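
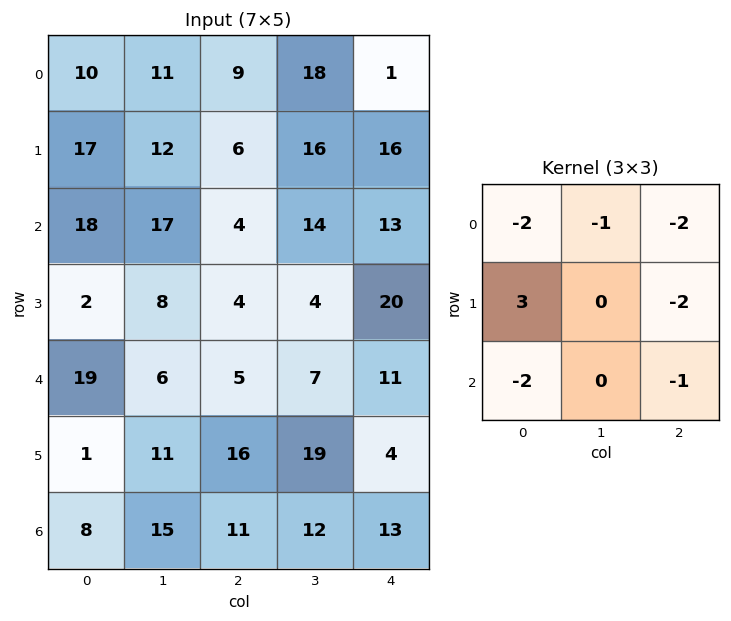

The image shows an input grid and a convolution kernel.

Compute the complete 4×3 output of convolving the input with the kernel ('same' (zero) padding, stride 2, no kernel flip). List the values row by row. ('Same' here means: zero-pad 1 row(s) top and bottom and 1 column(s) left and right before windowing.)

Output[0,0]: The receptive field on the zero-padded input at this output position is [0 0 0 / 0 10 11 / 0 17 12]. Elementwise product with the kernel and sum: 0·-2 + 0·-1 + 0·-2 + 0·3 + 11·-2 + 0·-2 + 12·-1.
Output[0,1]: The receptive field on the zero-padded input at this output position is [0 0 0 / 11 9 18 / 12 6 16]. Elementwise product with the kernel and sum: 0·-2 + 0·-1 + 0·-2 + 11·3 + 18·-2 + 12·-2 + 16·-1.

-34 -43 22
-83 -59 -14
-41 -65 -45
-53 -55 -6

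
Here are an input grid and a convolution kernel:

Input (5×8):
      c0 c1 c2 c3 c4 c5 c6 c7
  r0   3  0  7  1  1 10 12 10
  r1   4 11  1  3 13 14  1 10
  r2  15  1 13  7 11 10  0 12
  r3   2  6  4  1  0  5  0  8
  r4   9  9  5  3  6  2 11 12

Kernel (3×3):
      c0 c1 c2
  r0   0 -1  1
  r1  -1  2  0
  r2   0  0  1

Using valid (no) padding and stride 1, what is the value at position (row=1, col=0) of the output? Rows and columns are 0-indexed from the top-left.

The receptive field on the input at this output position is [4 11 1 / 15 1 13 / 2 6 4]. Elementwise product with the kernel and sum: 11·-1 + 1·1 + 15·-1 + 1·2 + 4·1.

-19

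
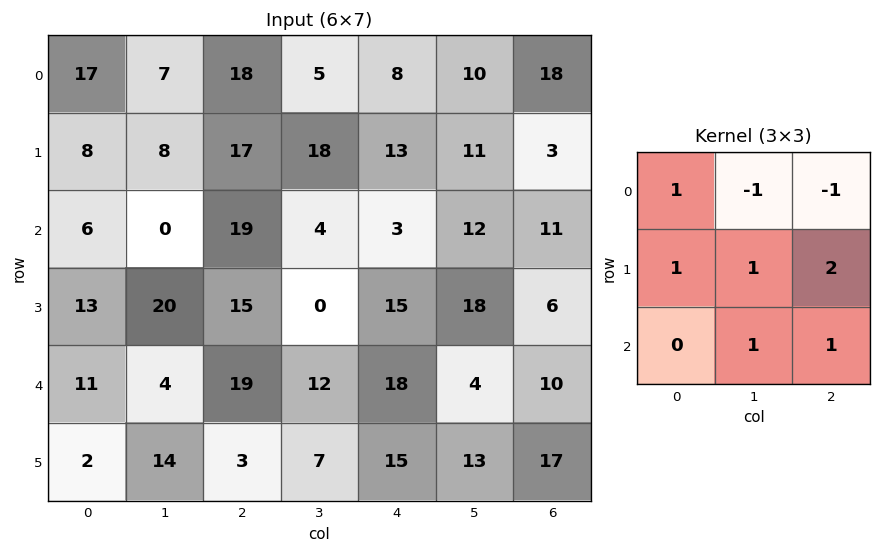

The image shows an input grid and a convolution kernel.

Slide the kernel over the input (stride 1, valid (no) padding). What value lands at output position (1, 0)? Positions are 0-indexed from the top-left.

The receptive field on the input at this output position is [8 8 17 / 6 0 19 / 13 20 15]. Elementwise product with the kernel and sum: 8·1 + 8·-1 + 17·-1 + 6·1 + 0·1 + 19·2 + 20·1 + 15·1.

62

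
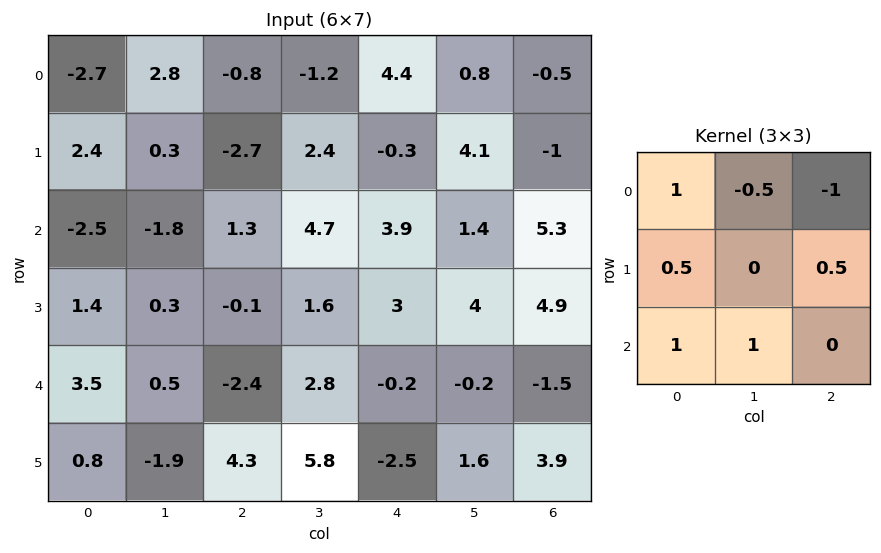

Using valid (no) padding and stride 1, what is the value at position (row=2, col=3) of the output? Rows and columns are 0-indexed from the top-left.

6.75

The receptive field on the input at this output position is [4.7 3.9 1.4 / 1.6 3 4 / 2.8 -0.2 -0.2]. Elementwise product with the kernel and sum: 4.7·1 + 3.9·-0.5 + 1.4·-1 + 1.6·0.5 + 4·0.5 + 2.8·1 + -0.2·1.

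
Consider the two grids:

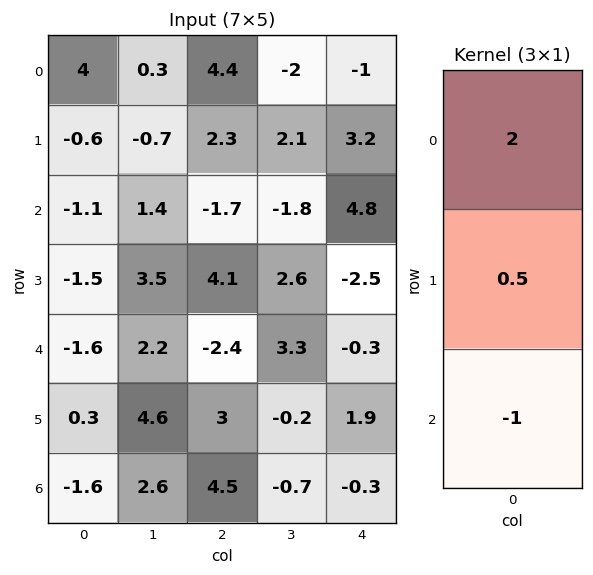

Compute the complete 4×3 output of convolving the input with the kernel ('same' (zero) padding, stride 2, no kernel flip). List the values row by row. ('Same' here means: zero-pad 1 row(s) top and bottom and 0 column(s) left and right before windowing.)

2.6 -0.1 -3.7
-0.25 -0.35 11.3
-4.1 4 -7.05
-0.2 8.25 3.65

Output[0,0]: The receptive field on the zero-padded input at this output position is [0 / 4 / -0.6]. Elementwise product with the kernel and sum: 0·2 + 4·0.5 + -0.6·-1.
Output[0,1]: The receptive field on the zero-padded input at this output position is [0 / 4.4 / 2.3]. Elementwise product with the kernel and sum: 0·2 + 4.4·0.5 + 2.3·-1.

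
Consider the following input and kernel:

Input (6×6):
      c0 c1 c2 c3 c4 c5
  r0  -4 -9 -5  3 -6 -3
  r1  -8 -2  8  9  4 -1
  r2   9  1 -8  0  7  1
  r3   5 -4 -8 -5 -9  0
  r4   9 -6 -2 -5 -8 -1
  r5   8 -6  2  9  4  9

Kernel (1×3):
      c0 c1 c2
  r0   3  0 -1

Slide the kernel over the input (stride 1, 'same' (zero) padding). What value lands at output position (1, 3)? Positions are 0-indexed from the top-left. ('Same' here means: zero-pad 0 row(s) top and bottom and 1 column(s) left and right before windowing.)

The receptive field on the zero-padded input at this output position is [8 9 4]. Elementwise product with the kernel and sum: 8·3 + 4·-1.

20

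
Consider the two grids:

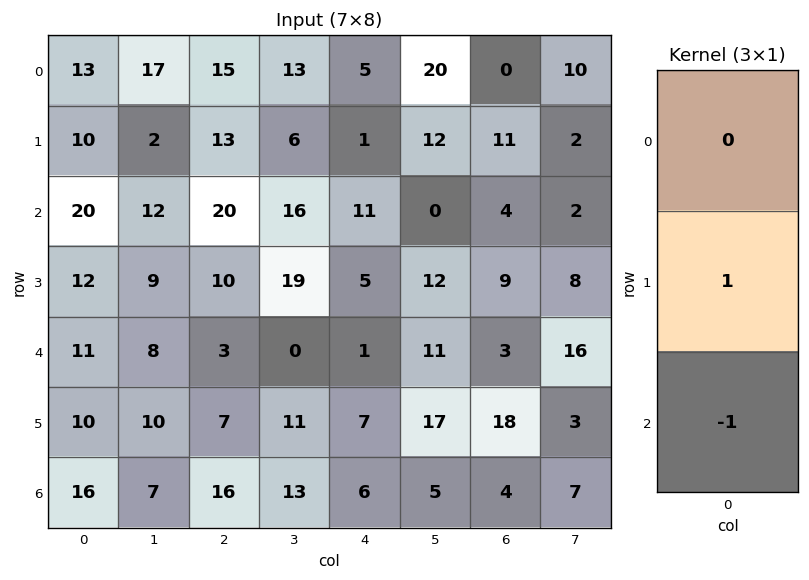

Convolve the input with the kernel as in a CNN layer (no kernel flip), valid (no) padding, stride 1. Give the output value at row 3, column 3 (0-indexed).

The receptive field on the input at this output position is [19 / 0 / 11]. Elementwise product with the kernel and sum: 0·1 + 11·-1.

-11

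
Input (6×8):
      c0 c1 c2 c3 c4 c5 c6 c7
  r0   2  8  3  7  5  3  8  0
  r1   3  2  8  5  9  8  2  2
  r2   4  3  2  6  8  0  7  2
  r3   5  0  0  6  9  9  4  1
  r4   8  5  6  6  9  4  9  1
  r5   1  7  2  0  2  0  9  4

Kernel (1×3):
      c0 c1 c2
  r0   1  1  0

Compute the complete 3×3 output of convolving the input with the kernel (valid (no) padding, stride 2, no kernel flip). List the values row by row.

Output[0,0]: The receptive field on the input at this output position is [2 8 3]. Elementwise product with the kernel and sum: 2·1 + 8·1.

10 10 8
7 8 8
13 12 13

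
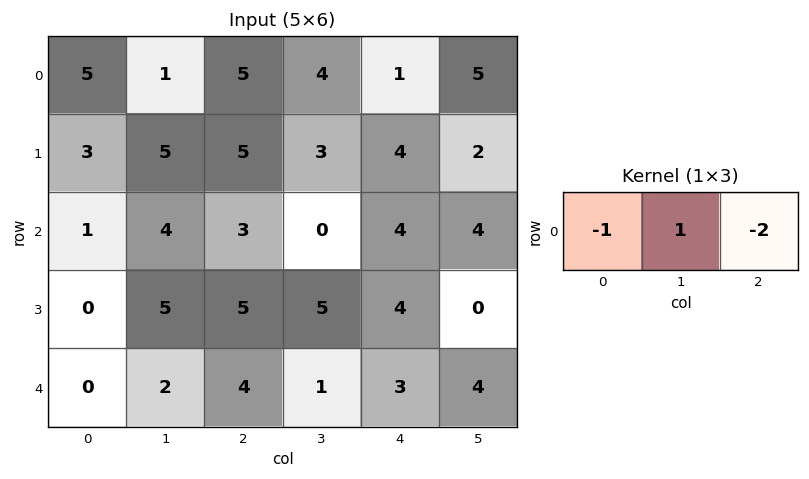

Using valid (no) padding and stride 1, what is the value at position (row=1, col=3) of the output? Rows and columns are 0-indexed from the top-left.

The receptive field on the input at this output position is [3 4 2]. Elementwise product with the kernel and sum: 3·-1 + 4·1 + 2·-2.

-3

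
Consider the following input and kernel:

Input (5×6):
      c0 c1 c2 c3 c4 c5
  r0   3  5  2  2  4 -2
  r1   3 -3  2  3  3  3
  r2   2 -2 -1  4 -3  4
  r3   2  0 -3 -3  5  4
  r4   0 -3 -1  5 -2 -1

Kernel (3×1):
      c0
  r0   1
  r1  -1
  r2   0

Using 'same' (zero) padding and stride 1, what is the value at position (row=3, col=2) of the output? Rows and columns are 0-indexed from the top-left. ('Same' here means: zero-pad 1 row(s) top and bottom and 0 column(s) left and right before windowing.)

2

The receptive field on the zero-padded input at this output position is [-1 / -3 / -1]. Elementwise product with the kernel and sum: -1·1 + -3·-1.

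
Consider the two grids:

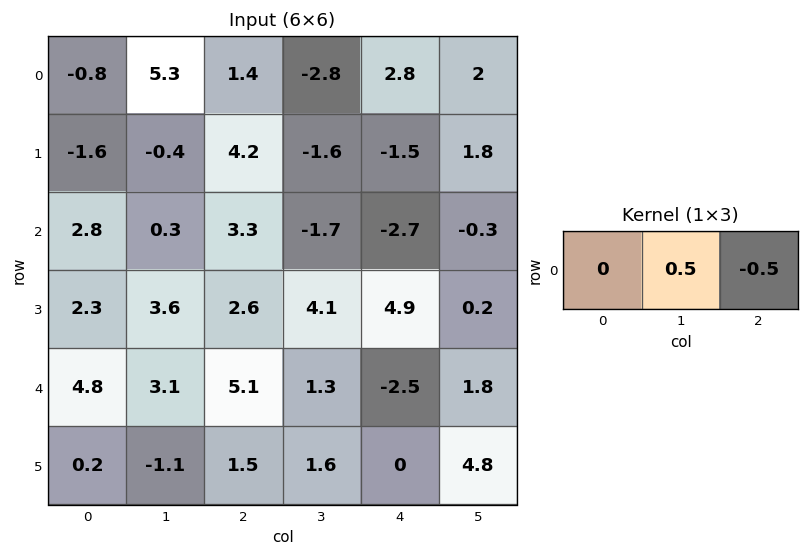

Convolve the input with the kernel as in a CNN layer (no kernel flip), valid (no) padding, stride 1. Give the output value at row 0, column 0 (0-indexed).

The receptive field on the input at this output position is [-0.8 5.3 1.4]. Elementwise product with the kernel and sum: 5.3·0.5 + 1.4·-0.5.

1.95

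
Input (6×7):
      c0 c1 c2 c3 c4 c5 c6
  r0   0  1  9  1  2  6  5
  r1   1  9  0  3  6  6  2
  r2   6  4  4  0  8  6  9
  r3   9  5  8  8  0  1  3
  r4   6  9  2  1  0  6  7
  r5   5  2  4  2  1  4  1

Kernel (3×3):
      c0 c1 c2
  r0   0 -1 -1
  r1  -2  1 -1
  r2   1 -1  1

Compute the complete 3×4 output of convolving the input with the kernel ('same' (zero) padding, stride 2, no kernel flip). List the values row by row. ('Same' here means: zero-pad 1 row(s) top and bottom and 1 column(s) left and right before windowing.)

Output[0,0]: The receptive field on the zero-padded input at this output position is [0 0 0 / 0 0 1 / 0 1 9]. Elementwise product with the kernel and sum: 0·-1 + 0·-1 + 0·-2 + 0·1 + 1·-1 + 0·1 + 1·-1 + 9·1.

7 18 -3 -3
-12 -2 -1 -7
-20 -33 -4 -5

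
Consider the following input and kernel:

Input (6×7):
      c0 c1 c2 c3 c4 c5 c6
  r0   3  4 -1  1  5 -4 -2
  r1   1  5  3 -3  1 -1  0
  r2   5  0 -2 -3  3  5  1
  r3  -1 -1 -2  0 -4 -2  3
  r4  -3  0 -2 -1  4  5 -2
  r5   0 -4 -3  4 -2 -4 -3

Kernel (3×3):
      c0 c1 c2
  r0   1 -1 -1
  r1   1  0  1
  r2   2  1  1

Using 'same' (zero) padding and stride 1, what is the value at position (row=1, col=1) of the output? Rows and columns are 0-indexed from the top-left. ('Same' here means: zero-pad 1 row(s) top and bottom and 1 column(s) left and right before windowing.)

The receptive field on the zero-padded input at this output position is [3 4 -1 / 1 5 3 / 5 0 -2]. Elementwise product with the kernel and sum: 3·1 + 4·-1 + -1·-1 + 1·1 + 3·1 + 5·2 + 0·1 + -2·1.

12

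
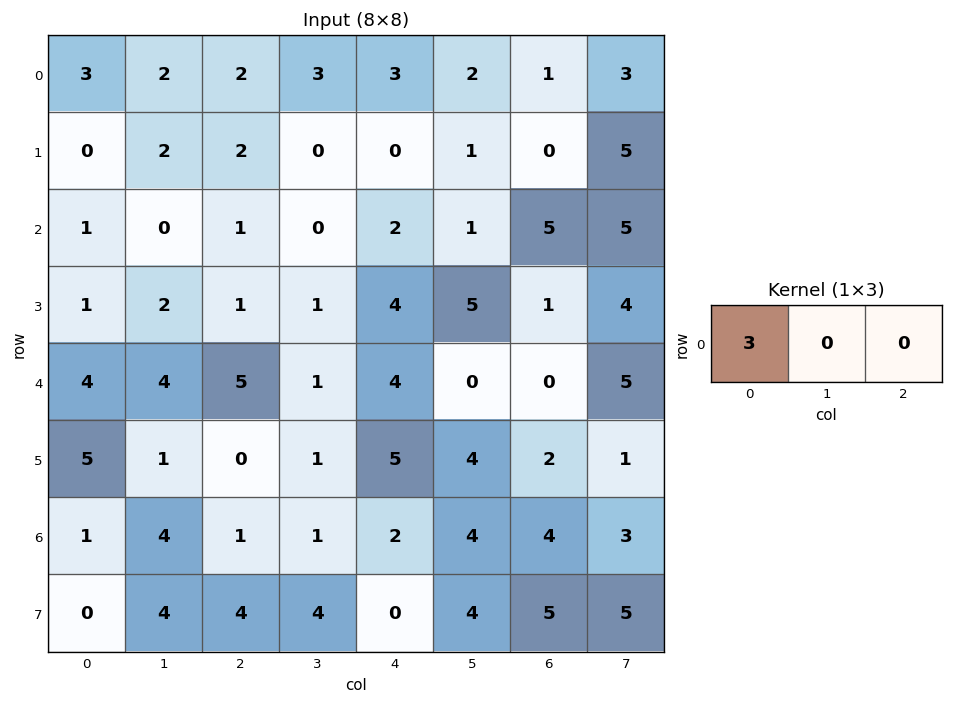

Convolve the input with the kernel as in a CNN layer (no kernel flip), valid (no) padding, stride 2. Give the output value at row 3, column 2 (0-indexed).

The receptive field on the input at this output position is [2 4 4]. Elementwise product with the kernel and sum: 2·3.

6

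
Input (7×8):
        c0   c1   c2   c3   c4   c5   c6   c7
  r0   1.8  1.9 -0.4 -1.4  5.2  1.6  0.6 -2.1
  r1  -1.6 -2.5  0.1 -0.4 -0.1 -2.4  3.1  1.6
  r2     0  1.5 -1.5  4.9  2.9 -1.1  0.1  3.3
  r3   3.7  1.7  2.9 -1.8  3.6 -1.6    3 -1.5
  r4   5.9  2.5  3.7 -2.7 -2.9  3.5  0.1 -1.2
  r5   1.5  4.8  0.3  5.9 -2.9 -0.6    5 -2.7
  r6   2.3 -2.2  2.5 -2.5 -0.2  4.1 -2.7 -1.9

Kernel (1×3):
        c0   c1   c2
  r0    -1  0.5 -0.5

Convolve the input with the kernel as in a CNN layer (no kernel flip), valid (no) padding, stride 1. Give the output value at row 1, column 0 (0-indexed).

0.3

The receptive field on the input at this output position is [-1.6 -2.5 0.1]. Elementwise product with the kernel and sum: -1.6·-1 + -2.5·0.5 + 0.1·-0.5.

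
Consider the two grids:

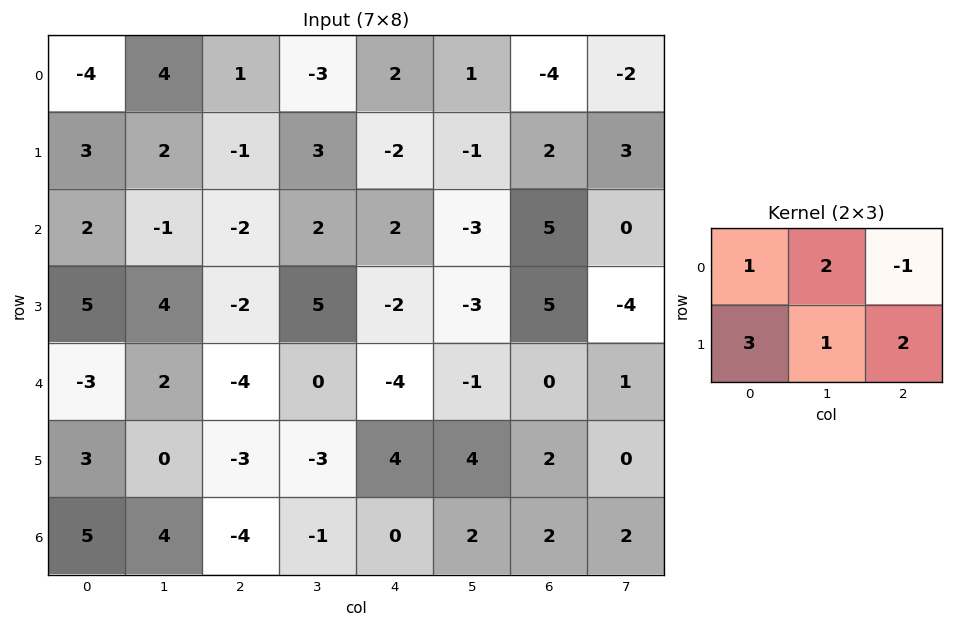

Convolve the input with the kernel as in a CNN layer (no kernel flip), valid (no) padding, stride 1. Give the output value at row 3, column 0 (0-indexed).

The receptive field on the input at this output position is [5 4 -2 / -3 2 -4]. Elementwise product with the kernel and sum: 5·1 + 4·2 + -2·-1 + -3·3 + 2·1 + -4·2.

0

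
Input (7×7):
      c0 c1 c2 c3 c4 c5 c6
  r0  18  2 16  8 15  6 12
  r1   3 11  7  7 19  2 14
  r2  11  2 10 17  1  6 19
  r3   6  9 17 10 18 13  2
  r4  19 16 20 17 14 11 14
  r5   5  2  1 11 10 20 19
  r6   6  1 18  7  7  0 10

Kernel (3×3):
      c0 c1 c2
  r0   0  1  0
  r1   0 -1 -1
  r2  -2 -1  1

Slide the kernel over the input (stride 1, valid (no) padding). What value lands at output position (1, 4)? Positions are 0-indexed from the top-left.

The receptive field on the input at this output position is [19 2 14 / 1 6 19 / 18 13 2]. Elementwise product with the kernel and sum: 2·1 + 6·-1 + 19·-1 + 18·-2 + 13·-1 + 2·1.

-70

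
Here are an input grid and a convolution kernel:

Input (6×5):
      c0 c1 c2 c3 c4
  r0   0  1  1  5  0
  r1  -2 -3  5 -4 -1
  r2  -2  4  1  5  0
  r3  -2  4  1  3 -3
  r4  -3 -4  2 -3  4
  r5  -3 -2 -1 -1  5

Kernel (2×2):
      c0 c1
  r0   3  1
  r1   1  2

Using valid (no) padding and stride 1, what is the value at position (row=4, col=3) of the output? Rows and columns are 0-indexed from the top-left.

The receptive field on the input at this output position is [-3 4 / -1 5]. Elementwise product with the kernel and sum: -3·3 + 4·1 + -1·1 + 5·2.

4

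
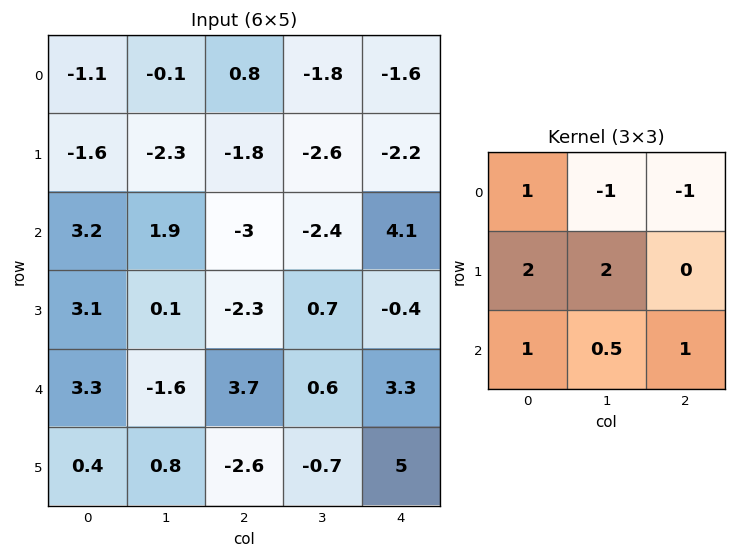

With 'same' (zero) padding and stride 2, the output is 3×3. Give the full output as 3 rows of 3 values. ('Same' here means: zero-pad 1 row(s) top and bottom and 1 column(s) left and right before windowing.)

Output[0,0]: The receptive field on the zero-padded input at this output position is [0 0 0 / 0 -1.1 -0.1 / 0 -1.6 -2.3]. Elementwise product with the kernel and sum: 0·1 + 0·-1 + 0·-1 + 0·2 + -1.1·2 + 0·1 + -1.6·0.5 + -2.3·1.
Output[0,1]: The receptive field on the zero-padded input at this output position is [0 0 0 / -0.1 0.8 -1.8 / -2.3 -1.8 -2.6]. Elementwise product with the kernel and sum: 0·1 + 0·-1 + 0·-1 + -0.1·2 + 0.8·2 + -2.3·1 + -1.8·0.5 + -2.6·1.

-5.3 -4.4 -10.5
11.95 -0.45 3.5
4.4 4.7 10.7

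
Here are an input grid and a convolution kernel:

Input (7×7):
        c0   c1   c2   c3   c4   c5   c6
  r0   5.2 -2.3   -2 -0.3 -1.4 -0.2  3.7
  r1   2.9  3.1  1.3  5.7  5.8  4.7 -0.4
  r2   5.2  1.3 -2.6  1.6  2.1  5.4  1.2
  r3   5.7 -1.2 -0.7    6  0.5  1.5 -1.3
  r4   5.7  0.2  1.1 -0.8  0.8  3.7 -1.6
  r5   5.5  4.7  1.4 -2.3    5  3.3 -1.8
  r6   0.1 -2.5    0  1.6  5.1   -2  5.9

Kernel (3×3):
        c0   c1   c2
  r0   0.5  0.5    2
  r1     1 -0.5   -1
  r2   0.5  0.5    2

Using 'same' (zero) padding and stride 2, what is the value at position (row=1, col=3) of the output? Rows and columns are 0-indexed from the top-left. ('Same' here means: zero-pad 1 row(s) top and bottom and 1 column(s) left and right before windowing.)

The receptive field on the zero-padded input at this output position is [4.7 -0.4 0 / 5.4 1.2 0 / 1.5 -1.3 0]. Elementwise product with the kernel and sum: 4.7·0.5 + -0.4·0.5 + 0·2 + 5.4·1 + 1.2·-0.5 + 0·-1 + 1.5·0.5 + -1.3·0.5 + 0·2.

7.05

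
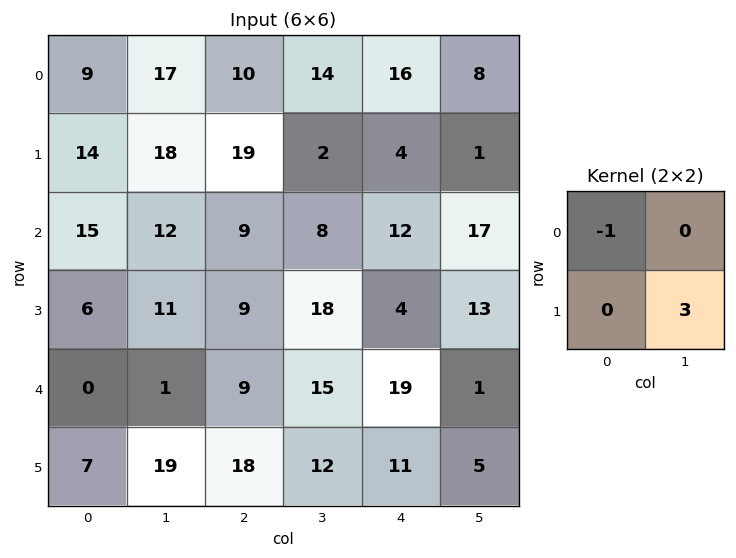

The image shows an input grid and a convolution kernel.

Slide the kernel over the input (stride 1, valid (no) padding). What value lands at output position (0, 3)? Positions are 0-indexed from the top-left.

The receptive field on the input at this output position is [14 16 / 2 4]. Elementwise product with the kernel and sum: 14·-1 + 4·3.

-2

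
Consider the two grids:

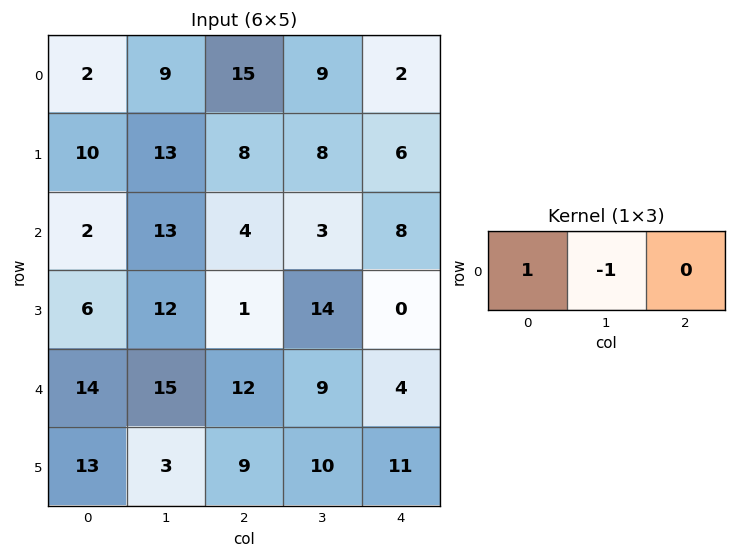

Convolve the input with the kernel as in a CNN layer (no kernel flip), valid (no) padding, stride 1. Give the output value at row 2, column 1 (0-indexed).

The receptive field on the input at this output position is [13 4 3]. Elementwise product with the kernel and sum: 13·1 + 4·-1.

9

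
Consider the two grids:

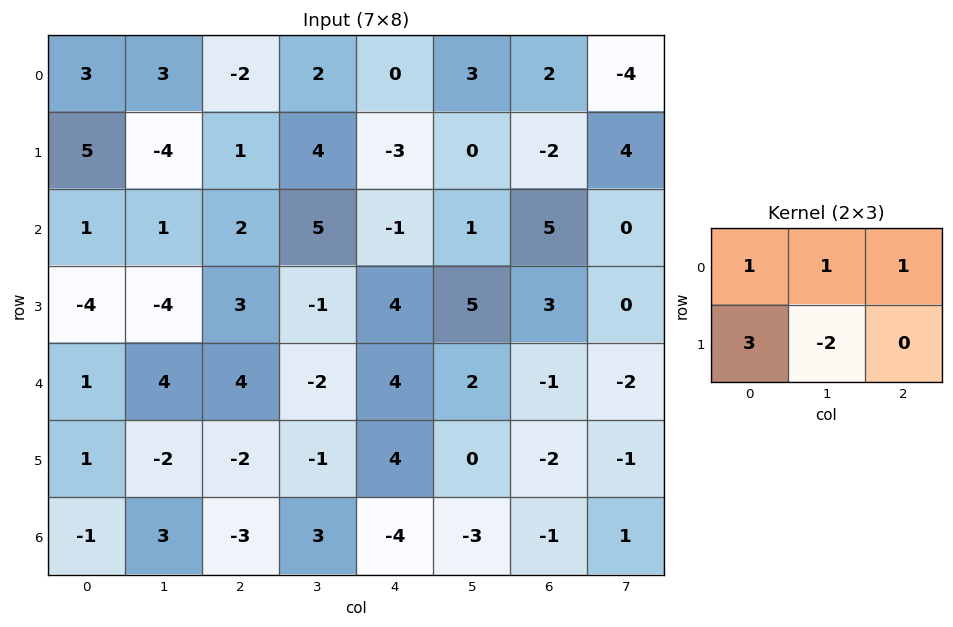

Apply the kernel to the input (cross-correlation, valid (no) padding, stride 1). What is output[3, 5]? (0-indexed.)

16

The receptive field on the input at this output position is [5 3 0 / 2 -1 -2]. Elementwise product with the kernel and sum: 5·1 + 3·1 + 0·1 + 2·3 + -1·-2.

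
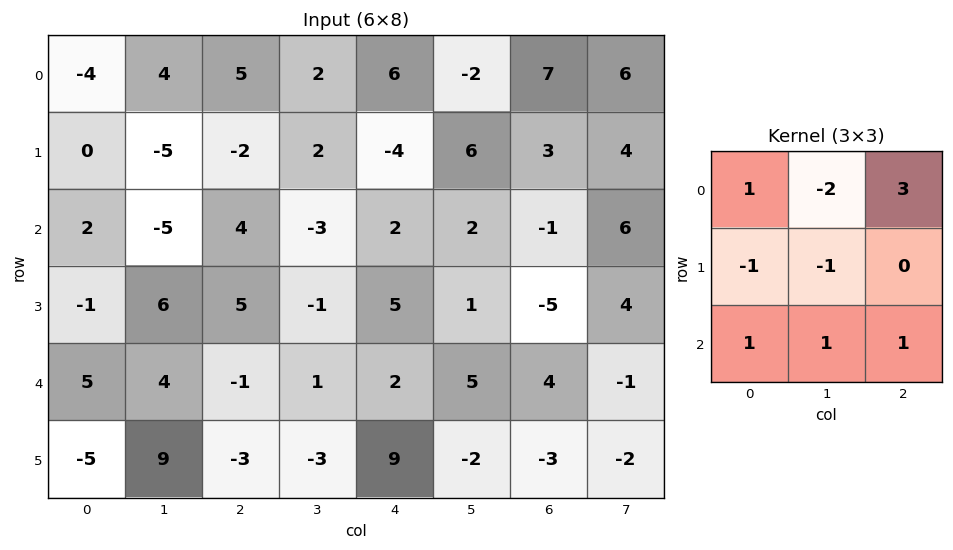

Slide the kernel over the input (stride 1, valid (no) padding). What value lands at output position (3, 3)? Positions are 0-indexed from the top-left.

-7

The receptive field on the input at this output position is [-1 5 1 / 1 2 5 / -3 9 -2]. Elementwise product with the kernel and sum: -1·1 + 5·-2 + 1·3 + 1·-1 + 2·-1 + -3·1 + 9·1 + -2·1.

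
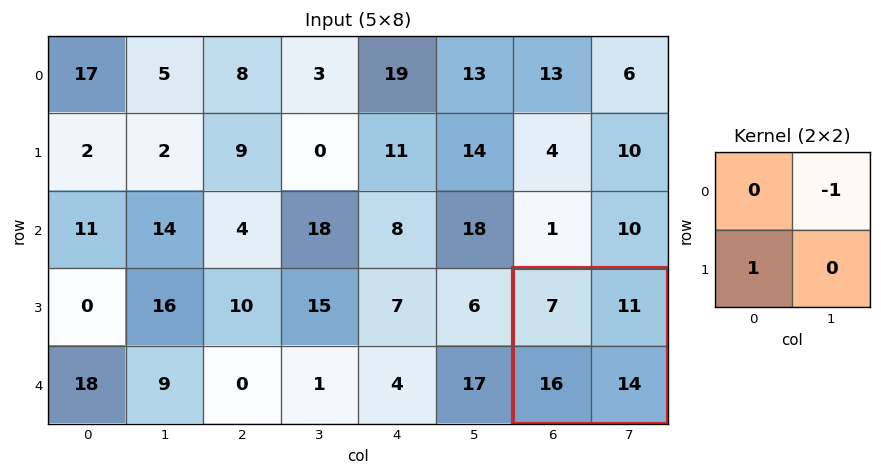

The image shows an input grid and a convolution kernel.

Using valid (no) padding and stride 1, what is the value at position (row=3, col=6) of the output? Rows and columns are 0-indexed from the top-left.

The receptive field on the input at this output position is [7 11 / 16 14]. Elementwise product with the kernel and sum: 11·-1 + 16·1.

5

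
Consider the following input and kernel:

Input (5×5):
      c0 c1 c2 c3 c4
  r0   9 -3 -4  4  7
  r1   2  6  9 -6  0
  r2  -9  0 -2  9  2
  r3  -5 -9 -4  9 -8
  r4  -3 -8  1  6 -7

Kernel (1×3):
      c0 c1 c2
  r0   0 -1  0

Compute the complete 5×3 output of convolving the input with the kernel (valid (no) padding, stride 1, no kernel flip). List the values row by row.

Output[0,0]: The receptive field on the input at this output position is [9 -3 -4]. Elementwise product with the kernel and sum: -3·-1.

3 4 -4
-6 -9 6
0 2 -9
9 4 -9
8 -1 -6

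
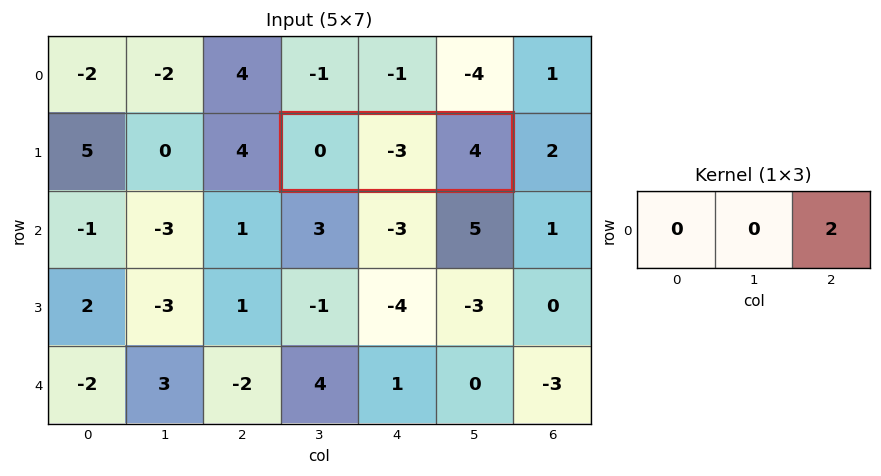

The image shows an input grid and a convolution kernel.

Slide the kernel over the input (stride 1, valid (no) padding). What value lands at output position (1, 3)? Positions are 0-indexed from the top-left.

The receptive field on the input at this output position is [0 -3 4]. Elementwise product with the kernel and sum: 4·2.

8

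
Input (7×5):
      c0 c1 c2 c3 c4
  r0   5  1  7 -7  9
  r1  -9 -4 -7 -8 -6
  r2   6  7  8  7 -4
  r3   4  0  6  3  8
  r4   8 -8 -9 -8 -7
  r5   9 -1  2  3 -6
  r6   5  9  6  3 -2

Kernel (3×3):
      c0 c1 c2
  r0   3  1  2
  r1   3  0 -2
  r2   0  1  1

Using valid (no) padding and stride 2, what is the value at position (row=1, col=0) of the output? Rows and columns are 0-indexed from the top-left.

The receptive field on the input at this output position is [6 7 8 / 4 0 6 / 8 -8 -9]. Elementwise product with the kernel and sum: 6·3 + 7·1 + 8·2 + 4·3 + 6·-2 + -8·1 + -9·1.

24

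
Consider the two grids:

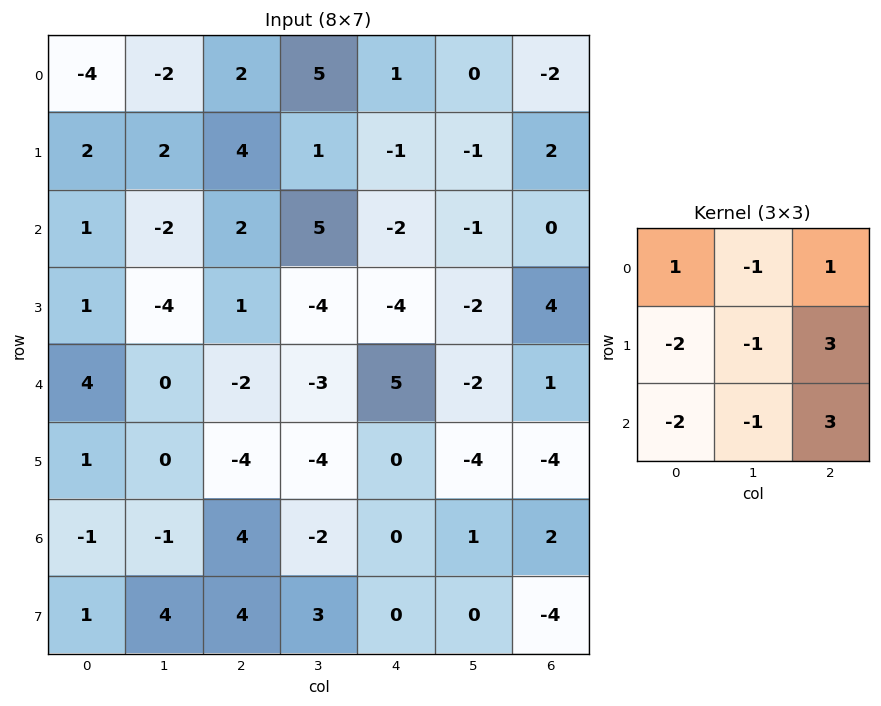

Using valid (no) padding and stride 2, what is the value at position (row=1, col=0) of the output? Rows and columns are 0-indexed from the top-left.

-4

The receptive field on the input at this output position is [1 -2 2 / 1 -4 1 / 4 0 -2]. Elementwise product with the kernel and sum: 1·1 + -2·-1 + 2·1 + 1·-2 + -4·-1 + 1·3 + 4·-2 + 0·-1 + -2·3.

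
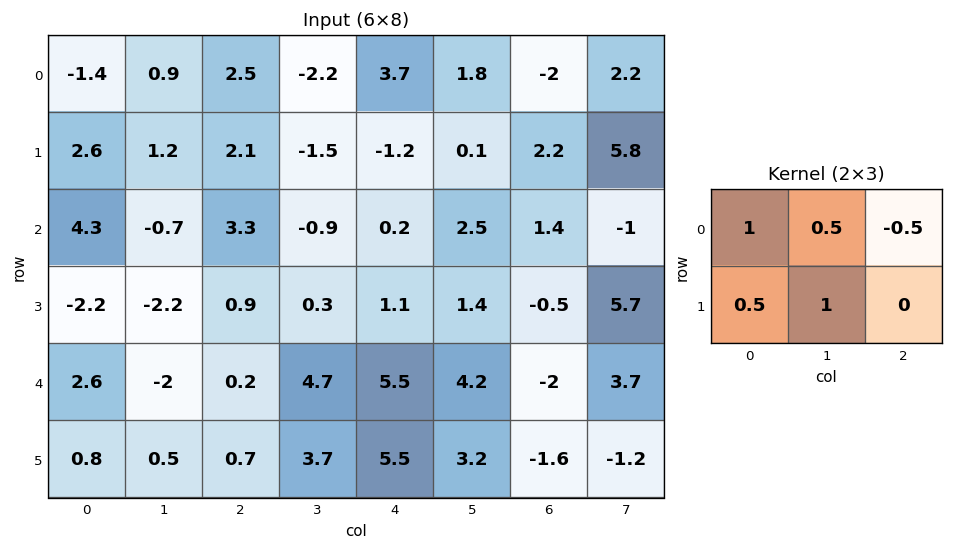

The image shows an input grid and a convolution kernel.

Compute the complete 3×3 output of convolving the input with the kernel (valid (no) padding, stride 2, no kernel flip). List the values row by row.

Output[0,0]: The receptive field on the input at this output position is [-1.4 0.9 2.5 / 2.6 1.2 2.1]. Elementwise product with the kernel and sum: -1.4·1 + 0.9·0.5 + 2.5·-0.5 + 2.6·0.5 + 1.2·1.
Output[0,1]: The receptive field on the input at this output position is [2.5 -2.2 3.7 / 2.1 -1.5 -1.2]. Elementwise product with the kernel and sum: 2.5·1 + -2.2·0.5 + 3.7·-0.5 + 2.1·0.5 + -1.5·1.

0.3 -0.9 5.1
-1 3.5 2.7
2.4 3.85 14.55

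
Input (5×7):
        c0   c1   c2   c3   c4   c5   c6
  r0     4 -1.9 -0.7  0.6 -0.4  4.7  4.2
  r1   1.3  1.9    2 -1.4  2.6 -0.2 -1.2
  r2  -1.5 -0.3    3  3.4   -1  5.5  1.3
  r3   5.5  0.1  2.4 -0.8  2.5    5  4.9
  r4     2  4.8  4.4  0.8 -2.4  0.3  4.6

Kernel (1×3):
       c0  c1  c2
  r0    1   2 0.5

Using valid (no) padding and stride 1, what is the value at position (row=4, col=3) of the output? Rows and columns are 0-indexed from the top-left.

The receptive field on the input at this output position is [0.8 -2.4 0.3]. Elementwise product with the kernel and sum: 0.8·1 + -2.4·2 + 0.3·0.5.

-3.85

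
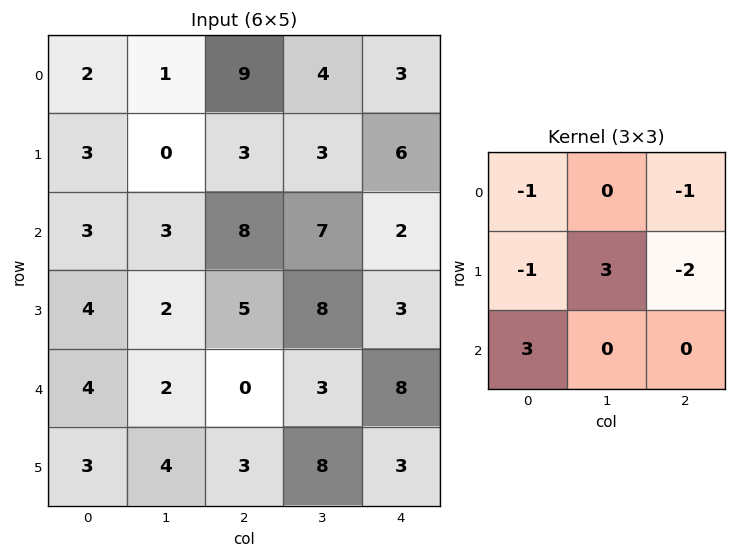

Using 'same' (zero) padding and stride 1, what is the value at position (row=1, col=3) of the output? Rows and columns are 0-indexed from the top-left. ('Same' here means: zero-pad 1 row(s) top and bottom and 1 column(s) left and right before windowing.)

The receptive field on the zero-padded input at this output position is [9 4 3 / 3 3 6 / 8 7 2]. Elementwise product with the kernel and sum: 9·-1 + 3·-1 + 3·-1 + 3·3 + 6·-2 + 8·3.

6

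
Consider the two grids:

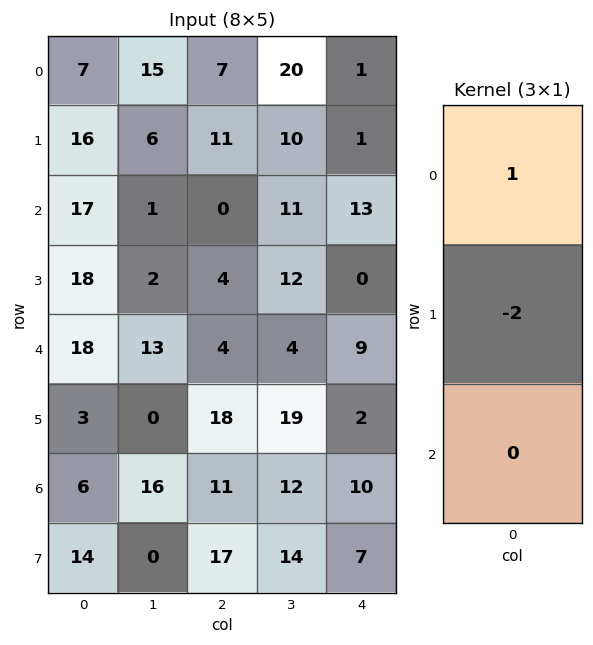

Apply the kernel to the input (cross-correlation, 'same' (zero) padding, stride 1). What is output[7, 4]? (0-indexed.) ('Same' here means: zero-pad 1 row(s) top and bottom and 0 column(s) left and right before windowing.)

The receptive field on the zero-padded input at this output position is [10 / 7 / 0]. Elementwise product with the kernel and sum: 10·1 + 7·-2.

-4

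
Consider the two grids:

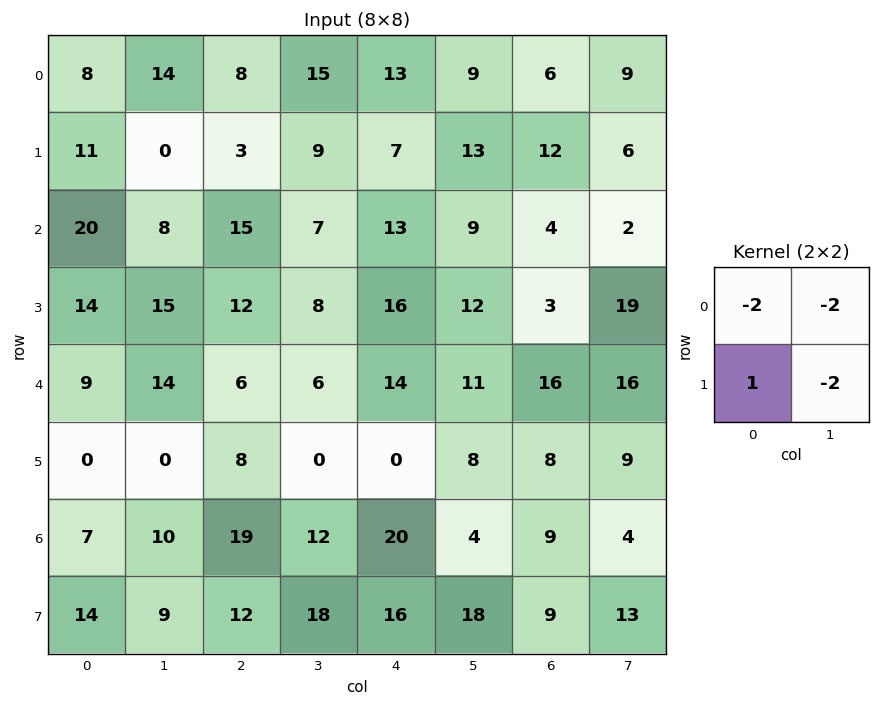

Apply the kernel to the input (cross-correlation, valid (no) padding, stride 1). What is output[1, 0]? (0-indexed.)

The receptive field on the input at this output position is [11 0 / 20 8]. Elementwise product with the kernel and sum: 11·-2 + 0·-2 + 20·1 + 8·-2.

-18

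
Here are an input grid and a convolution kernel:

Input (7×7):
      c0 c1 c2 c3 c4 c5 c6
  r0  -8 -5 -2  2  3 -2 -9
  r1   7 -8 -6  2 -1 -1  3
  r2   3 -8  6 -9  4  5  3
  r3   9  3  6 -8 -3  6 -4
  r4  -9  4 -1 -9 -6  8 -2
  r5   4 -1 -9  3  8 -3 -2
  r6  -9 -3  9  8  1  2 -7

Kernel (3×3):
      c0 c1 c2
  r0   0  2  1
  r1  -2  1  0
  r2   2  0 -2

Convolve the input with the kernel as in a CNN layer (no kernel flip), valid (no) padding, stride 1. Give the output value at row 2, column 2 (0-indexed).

The receptive field on the input at this output position is [6 -9 4 / 6 -8 -3 / -1 -9 -6]. Elementwise product with the kernel and sum: -9·2 + 4·1 + 6·-2 + -8·1 + -1·2 + -6·-2.

-24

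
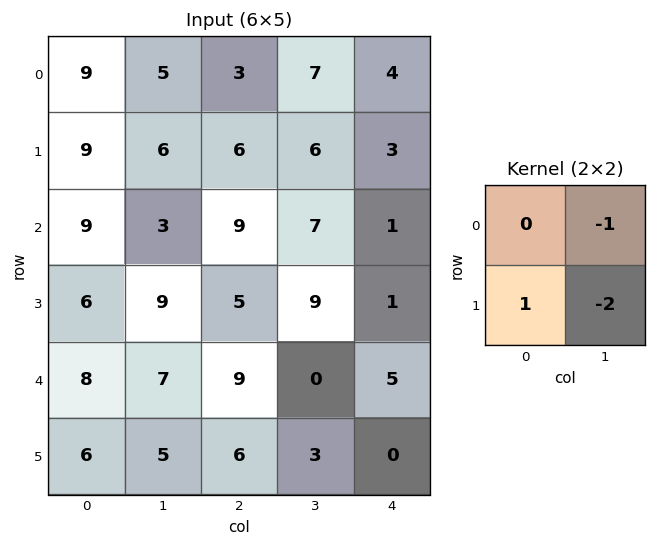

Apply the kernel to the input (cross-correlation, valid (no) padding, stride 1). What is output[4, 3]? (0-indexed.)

The receptive field on the input at this output position is [0 5 / 3 0]. Elementwise product with the kernel and sum: 5·-1 + 3·1 + 0·-2.

-2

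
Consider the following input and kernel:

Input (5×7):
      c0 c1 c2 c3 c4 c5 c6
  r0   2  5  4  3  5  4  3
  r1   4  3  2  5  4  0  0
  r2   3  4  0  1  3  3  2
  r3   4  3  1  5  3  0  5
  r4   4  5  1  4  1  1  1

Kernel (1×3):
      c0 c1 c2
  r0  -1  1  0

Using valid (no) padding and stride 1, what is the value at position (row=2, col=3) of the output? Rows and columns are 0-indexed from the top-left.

2

The receptive field on the input at this output position is [1 3 3]. Elementwise product with the kernel and sum: 1·-1 + 3·1.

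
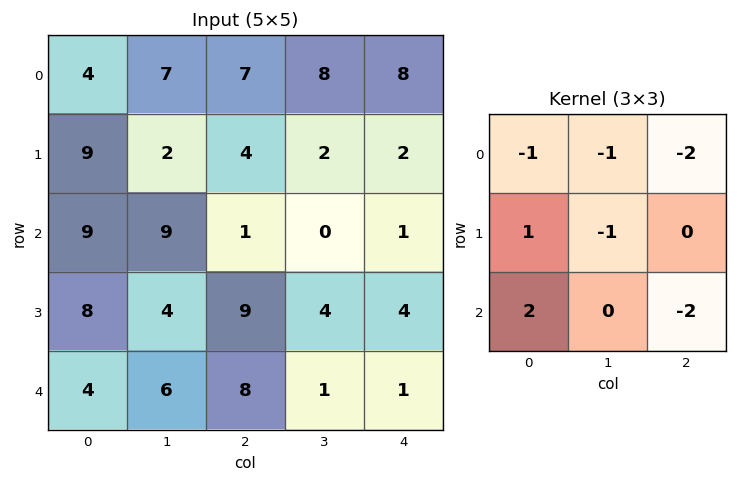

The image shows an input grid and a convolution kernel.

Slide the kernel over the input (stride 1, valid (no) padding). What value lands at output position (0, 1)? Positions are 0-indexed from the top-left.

The receptive field on the input at this output position is [7 7 8 / 2 4 2 / 9 1 0]. Elementwise product with the kernel and sum: 7·-1 + 7·-1 + 8·-2 + 2·1 + 4·-1 + 9·2 + 0·-2.

-14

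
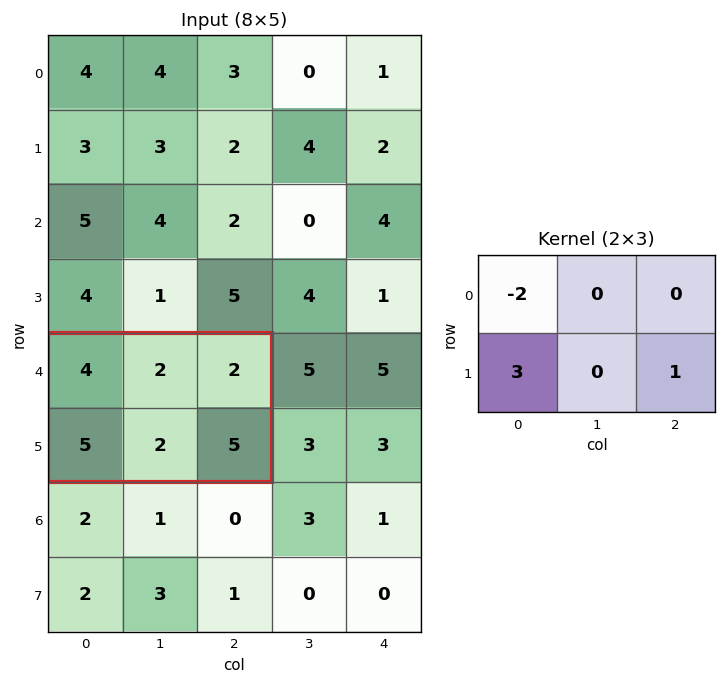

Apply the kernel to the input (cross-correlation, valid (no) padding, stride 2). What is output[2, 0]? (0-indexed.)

The receptive field on the input at this output position is [4 2 2 / 5 2 5]. Elementwise product with the kernel and sum: 4·-2 + 5·3 + 5·1.

12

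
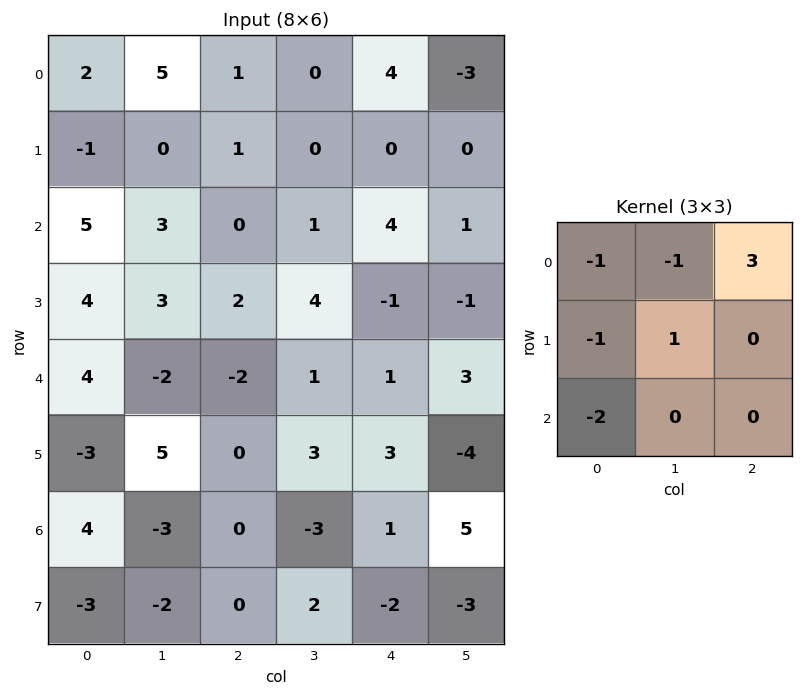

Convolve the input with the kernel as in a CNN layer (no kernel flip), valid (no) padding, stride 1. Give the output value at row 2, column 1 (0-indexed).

The receptive field on the input at this output position is [3 0 1 / 3 2 4 / -2 -2 1]. Elementwise product with the kernel and sum: 3·-1 + 0·-1 + 1·3 + 3·-1 + 2·1 + -2·-2.

3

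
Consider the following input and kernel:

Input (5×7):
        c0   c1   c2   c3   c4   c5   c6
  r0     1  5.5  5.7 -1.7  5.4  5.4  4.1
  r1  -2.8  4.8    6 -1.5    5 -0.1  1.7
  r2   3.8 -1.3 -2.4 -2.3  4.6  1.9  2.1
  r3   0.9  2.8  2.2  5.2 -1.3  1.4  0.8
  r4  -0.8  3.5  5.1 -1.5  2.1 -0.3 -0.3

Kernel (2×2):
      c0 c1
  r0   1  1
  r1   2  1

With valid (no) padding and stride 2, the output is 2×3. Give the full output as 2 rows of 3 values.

5.7 14.5 20.7
7.1 4.9 5.3

Output[0,0]: The receptive field on the input at this output position is [1 5.5 / -2.8 4.8]. Elementwise product with the kernel and sum: 1·1 + 5.5·1 + -2.8·2 + 4.8·1.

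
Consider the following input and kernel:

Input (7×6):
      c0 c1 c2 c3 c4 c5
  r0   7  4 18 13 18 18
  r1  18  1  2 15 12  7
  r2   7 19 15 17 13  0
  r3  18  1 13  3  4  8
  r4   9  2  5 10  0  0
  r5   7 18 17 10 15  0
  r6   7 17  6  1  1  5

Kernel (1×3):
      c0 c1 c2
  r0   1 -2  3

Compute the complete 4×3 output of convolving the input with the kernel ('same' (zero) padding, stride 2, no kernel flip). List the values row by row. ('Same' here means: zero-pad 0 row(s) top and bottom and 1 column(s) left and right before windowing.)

-2 7 31
43 40 -9
-12 22 10
37 8 14

Output[0,0]: The receptive field on the zero-padded input at this output position is [0 7 4]. Elementwise product with the kernel and sum: 0·1 + 7·-2 + 4·3.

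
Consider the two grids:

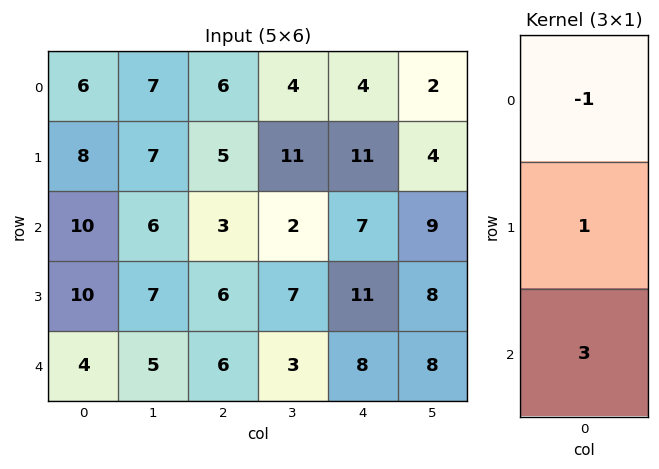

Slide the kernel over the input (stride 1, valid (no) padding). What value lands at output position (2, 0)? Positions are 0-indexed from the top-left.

12

The receptive field on the input at this output position is [10 / 10 / 4]. Elementwise product with the kernel and sum: 10·-1 + 10·1 + 4·3.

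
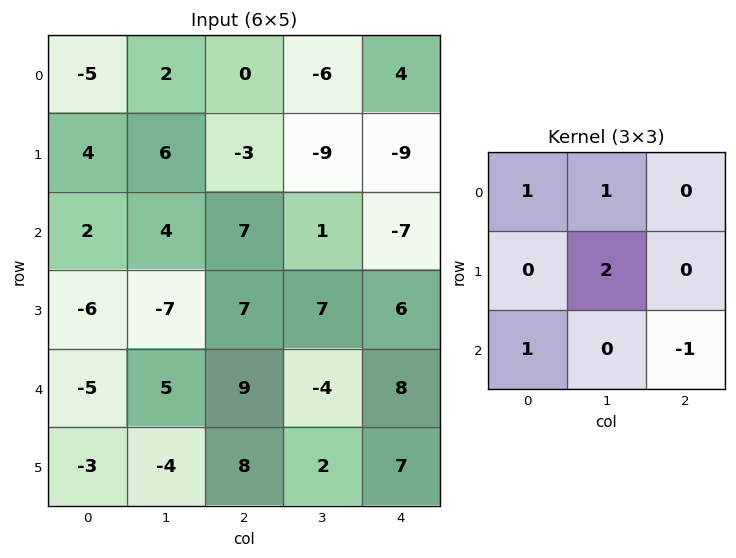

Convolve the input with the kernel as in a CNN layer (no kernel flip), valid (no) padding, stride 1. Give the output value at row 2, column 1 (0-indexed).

The receptive field on the input at this output position is [4 7 1 / -7 7 7 / 5 9 -4]. Elementwise product with the kernel and sum: 4·1 + 7·1 + 7·2 + 5·1 + -4·-1.

34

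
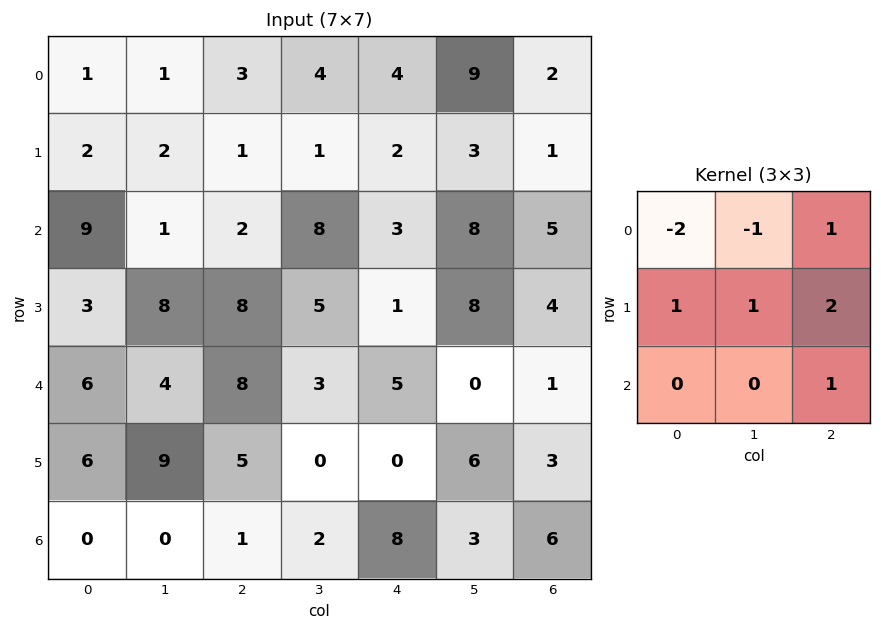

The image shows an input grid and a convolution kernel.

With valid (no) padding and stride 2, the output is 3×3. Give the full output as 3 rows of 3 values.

Output[0,0]: The receptive field on the input at this output position is [1 1 3 / 2 2 1 / 9 1 2]. Elementwise product with the kernel and sum: 1·-2 + 1·-1 + 3·1 + 2·1 + 2·1 + 1·2 + 2·1.

8 3 -3
18 11 9
18 -1 9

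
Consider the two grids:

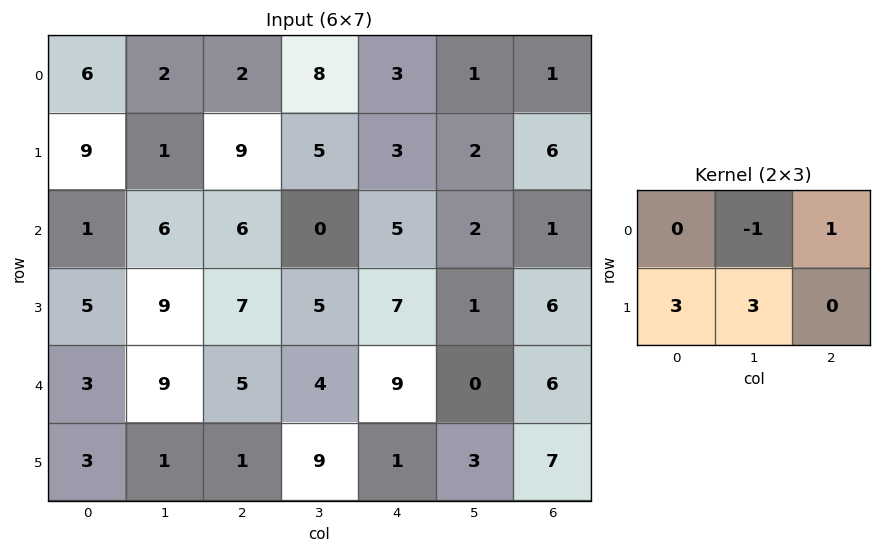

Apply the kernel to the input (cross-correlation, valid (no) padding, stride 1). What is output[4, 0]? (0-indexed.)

8

The receptive field on the input at this output position is [3 9 5 / 3 1 1]. Elementwise product with the kernel and sum: 9·-1 + 5·1 + 3·3 + 1·3.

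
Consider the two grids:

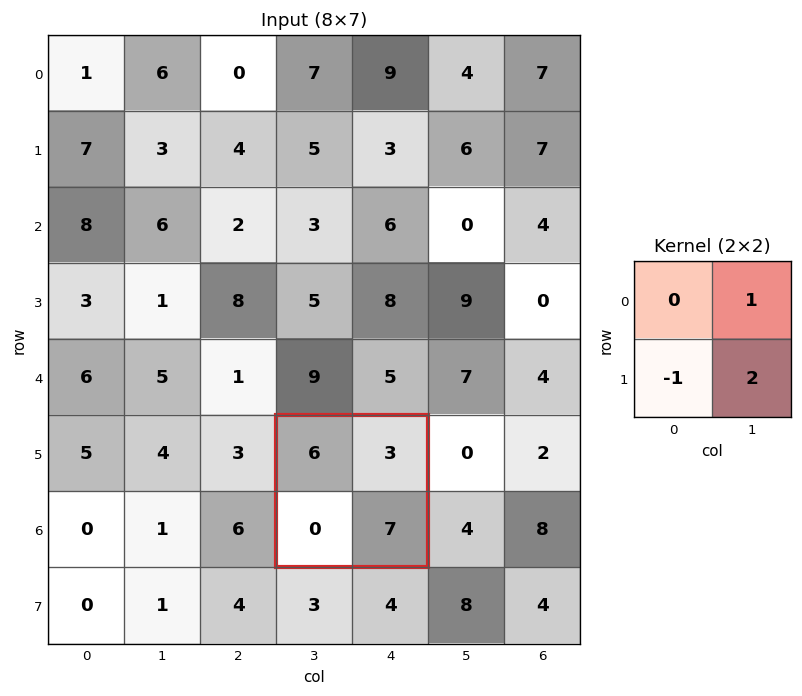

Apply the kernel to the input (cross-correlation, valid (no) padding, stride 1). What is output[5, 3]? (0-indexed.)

17

The receptive field on the input at this output position is [6 3 / 0 7]. Elementwise product with the kernel and sum: 3·1 + 0·-1 + 7·2.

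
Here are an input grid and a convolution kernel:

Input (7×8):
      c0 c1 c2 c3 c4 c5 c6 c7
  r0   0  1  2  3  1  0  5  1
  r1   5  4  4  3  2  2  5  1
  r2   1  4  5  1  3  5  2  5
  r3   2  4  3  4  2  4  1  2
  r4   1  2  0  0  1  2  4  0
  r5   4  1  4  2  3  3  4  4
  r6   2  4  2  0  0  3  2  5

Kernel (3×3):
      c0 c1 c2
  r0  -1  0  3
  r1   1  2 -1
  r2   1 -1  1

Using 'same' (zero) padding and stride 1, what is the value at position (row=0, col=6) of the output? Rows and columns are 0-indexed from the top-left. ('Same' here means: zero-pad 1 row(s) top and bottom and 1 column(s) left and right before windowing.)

The receptive field on the zero-padded input at this output position is [0 0 0 / 0 5 1 / 2 5 1]. Elementwise product with the kernel and sum: 0·-1 + 0·3 + 0·1 + 5·2 + 1·-1 + 2·1 + 5·-1 + 1·1.

7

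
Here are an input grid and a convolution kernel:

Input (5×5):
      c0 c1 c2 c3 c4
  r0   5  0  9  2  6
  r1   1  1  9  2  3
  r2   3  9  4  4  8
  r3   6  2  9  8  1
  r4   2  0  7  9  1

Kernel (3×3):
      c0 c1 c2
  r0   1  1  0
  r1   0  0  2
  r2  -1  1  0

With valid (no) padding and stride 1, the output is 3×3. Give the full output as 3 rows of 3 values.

29 8 17
6 25 26
28 36 12

Output[0,0]: The receptive field on the input at this output position is [5 0 9 / 1 1 9 / 3 9 4]. Elementwise product with the kernel and sum: 5·1 + 0·1 + 9·2 + 3·-1 + 9·1.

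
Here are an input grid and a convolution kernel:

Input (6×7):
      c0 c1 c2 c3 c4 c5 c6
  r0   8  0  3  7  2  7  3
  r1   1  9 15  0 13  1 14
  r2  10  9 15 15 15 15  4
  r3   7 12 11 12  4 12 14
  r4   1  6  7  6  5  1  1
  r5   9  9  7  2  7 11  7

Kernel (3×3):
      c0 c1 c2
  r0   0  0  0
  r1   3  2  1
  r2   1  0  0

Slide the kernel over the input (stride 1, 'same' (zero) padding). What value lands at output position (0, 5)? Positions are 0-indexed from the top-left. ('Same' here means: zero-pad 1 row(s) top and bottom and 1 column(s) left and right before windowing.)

36

The receptive field on the zero-padded input at this output position is [0 0 0 / 2 7 3 / 13 1 14]. Elementwise product with the kernel and sum: 2·3 + 7·2 + 3·1 + 13·1.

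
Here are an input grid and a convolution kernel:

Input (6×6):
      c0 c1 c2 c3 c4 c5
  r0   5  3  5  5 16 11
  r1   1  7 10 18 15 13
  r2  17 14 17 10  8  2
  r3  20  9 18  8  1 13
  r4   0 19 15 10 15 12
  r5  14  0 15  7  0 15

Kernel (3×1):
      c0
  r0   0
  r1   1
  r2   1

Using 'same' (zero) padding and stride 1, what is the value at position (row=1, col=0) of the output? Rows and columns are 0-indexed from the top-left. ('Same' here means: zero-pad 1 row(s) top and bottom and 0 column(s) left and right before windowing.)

18

The receptive field on the zero-padded input at this output position is [5 / 1 / 17]. Elementwise product with the kernel and sum: 1·1 + 17·1.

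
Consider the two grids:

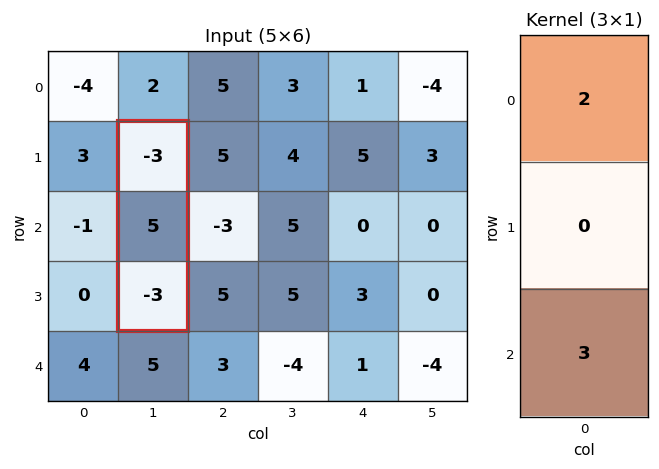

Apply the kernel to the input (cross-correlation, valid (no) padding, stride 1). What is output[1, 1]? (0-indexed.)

The receptive field on the input at this output position is [-3 / 5 / -3]. Elementwise product with the kernel and sum: -3·2 + -3·3.

-15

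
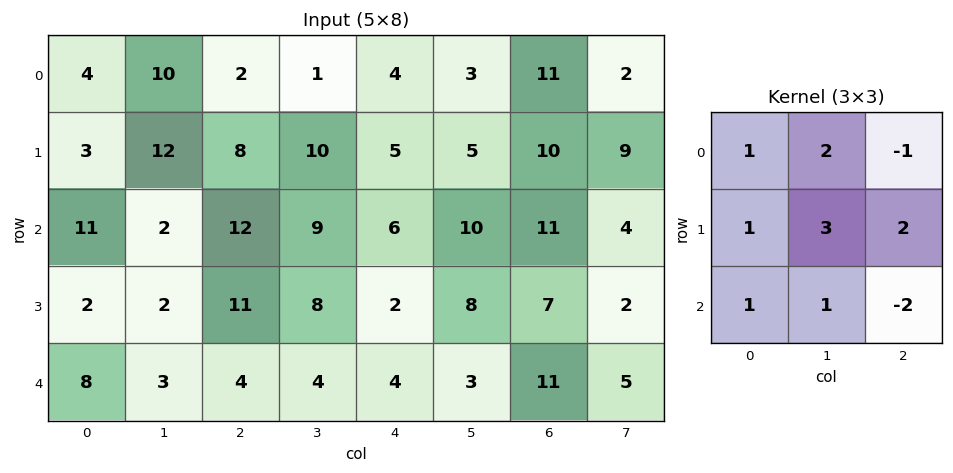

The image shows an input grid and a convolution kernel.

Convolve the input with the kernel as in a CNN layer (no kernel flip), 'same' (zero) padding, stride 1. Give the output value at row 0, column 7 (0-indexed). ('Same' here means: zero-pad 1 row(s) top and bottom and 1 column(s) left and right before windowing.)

36

The receptive field on the zero-padded input at this output position is [0 0 0 / 11 2 0 / 10 9 0]. Elementwise product with the kernel and sum: 0·1 + 0·2 + 0·-1 + 11·1 + 2·3 + 0·2 + 10·1 + 9·1 + 0·-2.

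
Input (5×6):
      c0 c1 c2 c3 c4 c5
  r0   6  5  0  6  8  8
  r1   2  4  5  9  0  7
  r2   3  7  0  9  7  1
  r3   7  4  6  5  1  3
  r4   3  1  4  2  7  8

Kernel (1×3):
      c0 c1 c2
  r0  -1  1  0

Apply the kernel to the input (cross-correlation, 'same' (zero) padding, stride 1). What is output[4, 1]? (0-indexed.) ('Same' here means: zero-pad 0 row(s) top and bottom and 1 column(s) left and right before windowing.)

The receptive field on the zero-padded input at this output position is [3 1 4]. Elementwise product with the kernel and sum: 3·-1 + 1·1.

-2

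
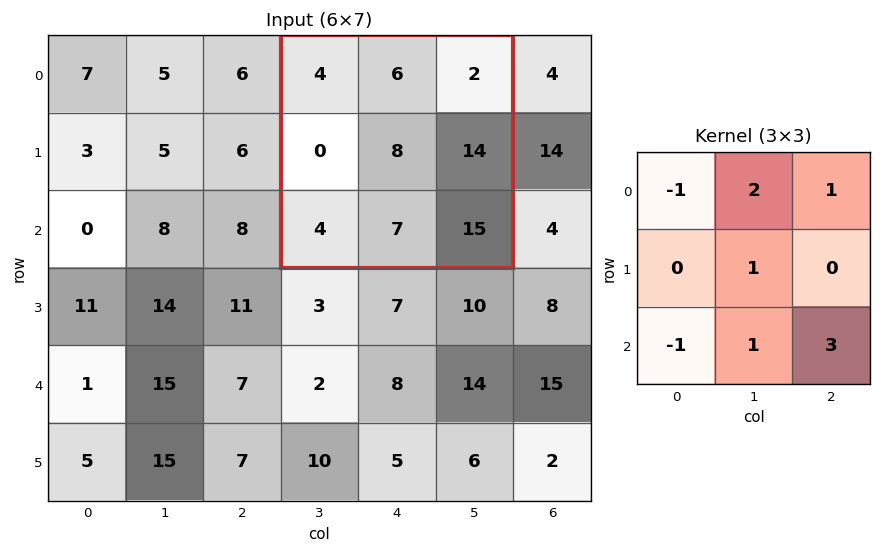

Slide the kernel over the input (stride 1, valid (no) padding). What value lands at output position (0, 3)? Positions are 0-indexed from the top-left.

The receptive field on the input at this output position is [4 6 2 / 0 8 14 / 4 7 15]. Elementwise product with the kernel and sum: 4·-1 + 6·2 + 2·1 + 8·1 + 4·-1 + 7·1 + 15·3.

66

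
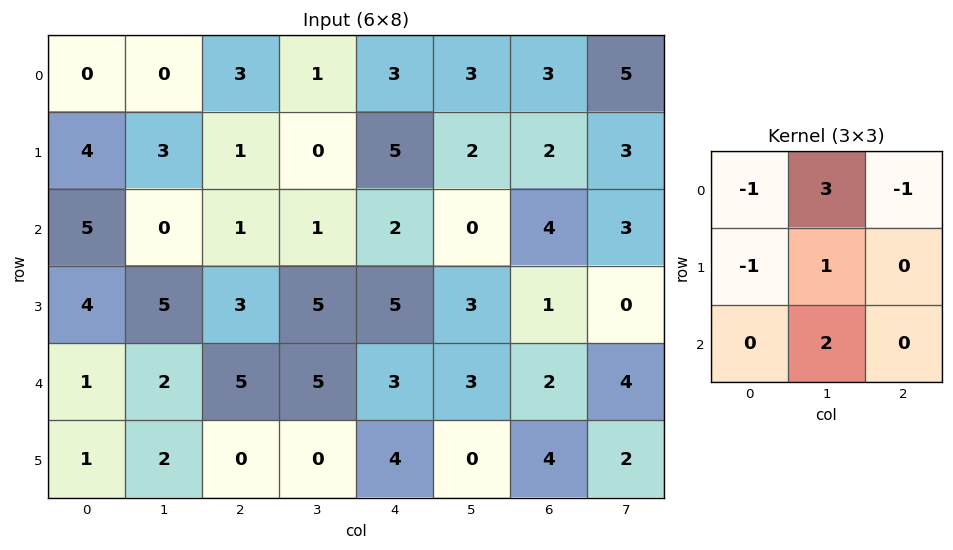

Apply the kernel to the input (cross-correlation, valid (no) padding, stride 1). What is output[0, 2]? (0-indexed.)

-2

The receptive field on the input at this output position is [3 1 3 / 1 0 5 / 1 1 2]. Elementwise product with the kernel and sum: 3·-1 + 1·3 + 3·-1 + 1·-1 + 0·1 + 1·2.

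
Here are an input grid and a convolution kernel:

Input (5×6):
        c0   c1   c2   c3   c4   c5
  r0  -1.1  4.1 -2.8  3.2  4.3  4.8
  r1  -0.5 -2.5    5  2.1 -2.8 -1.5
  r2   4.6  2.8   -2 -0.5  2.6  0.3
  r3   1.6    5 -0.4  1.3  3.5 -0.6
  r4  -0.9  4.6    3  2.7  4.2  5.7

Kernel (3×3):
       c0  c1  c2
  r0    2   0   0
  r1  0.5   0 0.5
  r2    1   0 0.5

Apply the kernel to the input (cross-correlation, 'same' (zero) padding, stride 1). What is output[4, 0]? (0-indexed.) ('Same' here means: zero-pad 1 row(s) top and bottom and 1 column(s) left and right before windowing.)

The receptive field on the zero-padded input at this output position is [0 1.6 5 / 0 -0.9 4.6 / 0 0 0]. Elementwise product with the kernel and sum: 0·2 + 0·0.5 + 4.6·0.5 + 0·1 + 0·0.5.

2.3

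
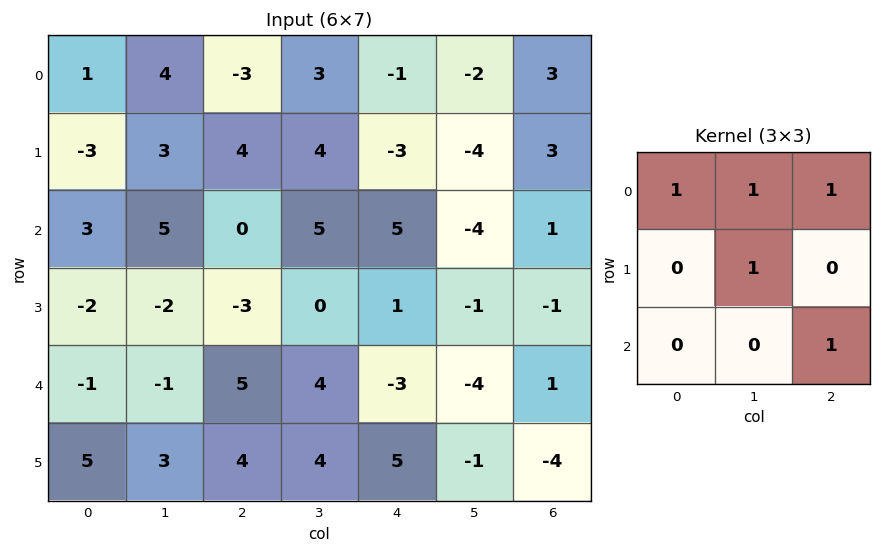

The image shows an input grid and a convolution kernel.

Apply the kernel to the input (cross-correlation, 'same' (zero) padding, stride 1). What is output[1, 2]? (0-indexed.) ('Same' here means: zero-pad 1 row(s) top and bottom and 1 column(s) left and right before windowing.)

13

The receptive field on the zero-padded input at this output position is [4 -3 3 / 3 4 4 / 5 0 5]. Elementwise product with the kernel and sum: 4·1 + -3·1 + 3·1 + 4·1 + 5·1.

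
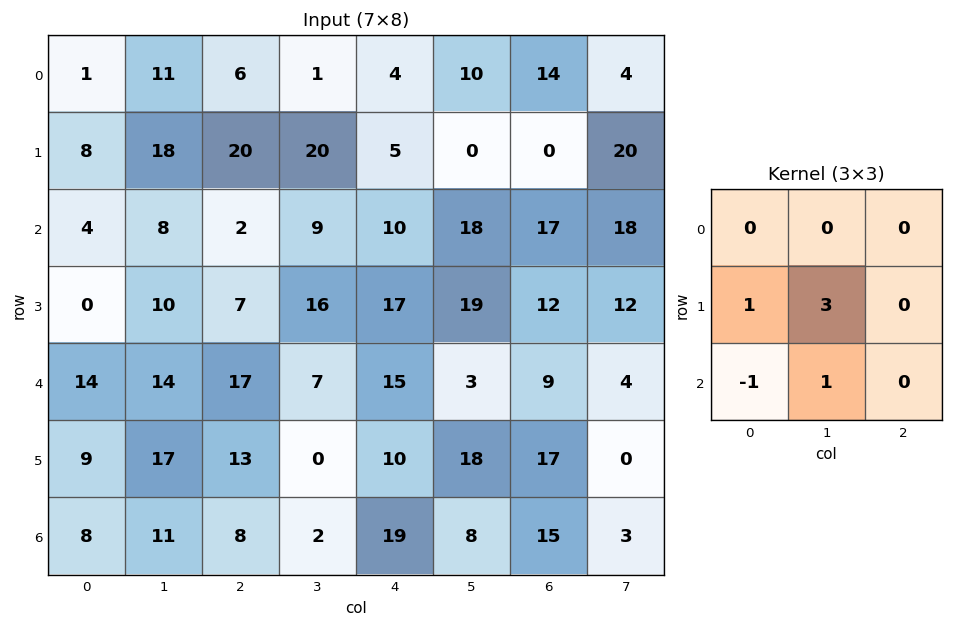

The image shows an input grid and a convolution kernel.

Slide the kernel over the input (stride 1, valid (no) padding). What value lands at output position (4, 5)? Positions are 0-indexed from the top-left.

76

The receptive field on the input at this output position is [3 9 4 / 18 17 0 / 8 15 3]. Elementwise product with the kernel and sum: 18·1 + 17·3 + 8·-1 + 15·1.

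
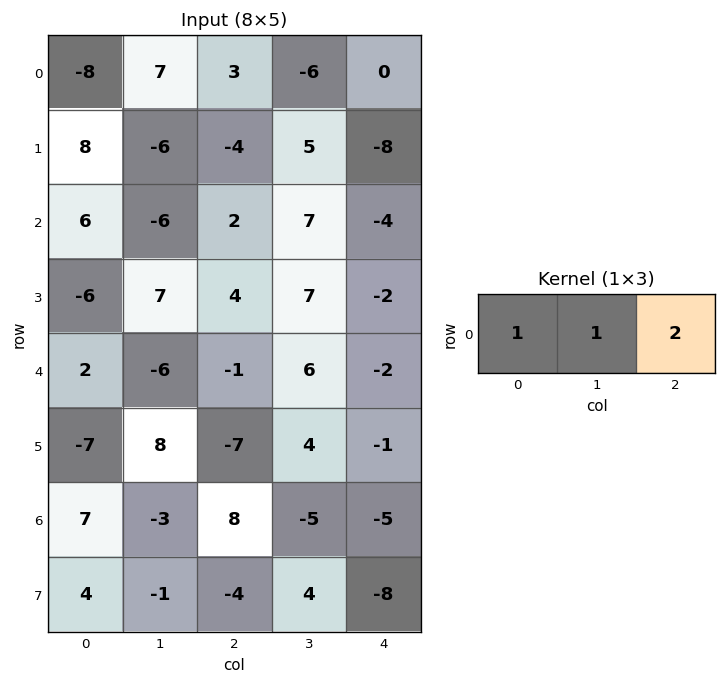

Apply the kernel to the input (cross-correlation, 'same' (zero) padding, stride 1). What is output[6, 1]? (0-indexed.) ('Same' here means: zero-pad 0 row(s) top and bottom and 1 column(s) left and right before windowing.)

The receptive field on the zero-padded input at this output position is [7 -3 8]. Elementwise product with the kernel and sum: 7·1 + -3·1 + 8·2.

20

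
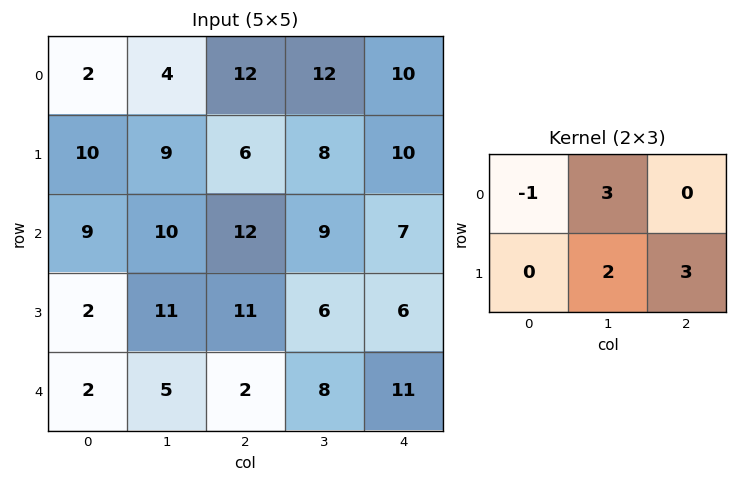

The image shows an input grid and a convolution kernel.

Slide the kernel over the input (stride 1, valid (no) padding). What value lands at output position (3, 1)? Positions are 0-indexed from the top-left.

50

The receptive field on the input at this output position is [11 11 6 / 5 2 8]. Elementwise product with the kernel and sum: 11·-1 + 11·3 + 2·2 + 8·3.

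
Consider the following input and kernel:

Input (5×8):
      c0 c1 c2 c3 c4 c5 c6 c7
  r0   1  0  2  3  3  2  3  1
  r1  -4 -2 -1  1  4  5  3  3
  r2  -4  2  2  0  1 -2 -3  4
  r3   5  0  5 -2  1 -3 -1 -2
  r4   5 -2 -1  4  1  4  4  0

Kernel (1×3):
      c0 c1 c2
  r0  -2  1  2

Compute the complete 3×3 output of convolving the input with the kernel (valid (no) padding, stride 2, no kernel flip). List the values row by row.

2 5 2
14 -2 -10
-14 8 10

Output[0,0]: The receptive field on the input at this output position is [1 0 2]. Elementwise product with the kernel and sum: 1·-2 + 0·1 + 2·2.
Output[0,1]: The receptive field on the input at this output position is [2 3 3]. Elementwise product with the kernel and sum: 2·-2 + 3·1 + 3·2.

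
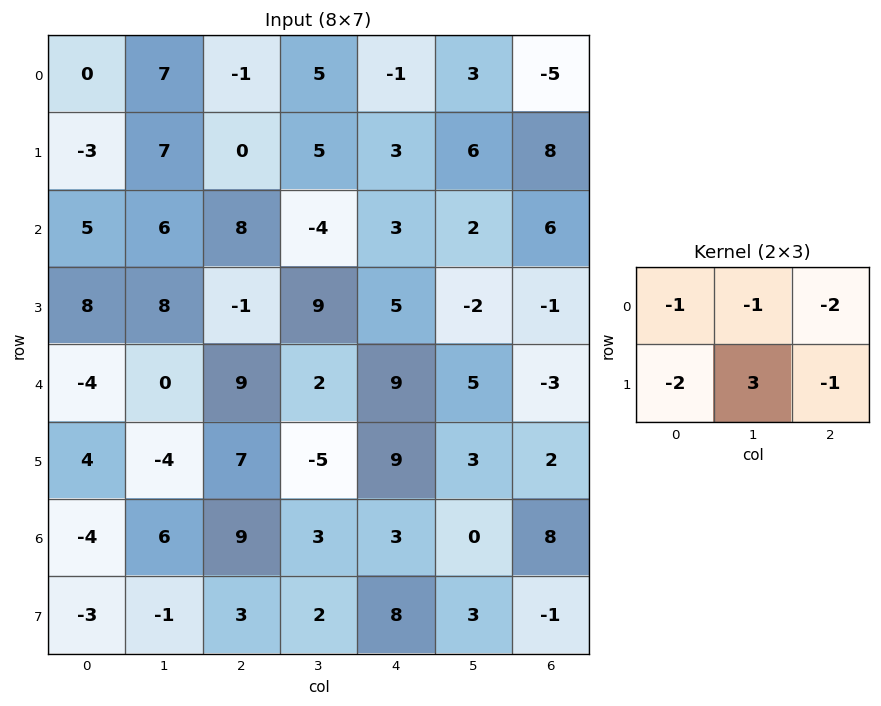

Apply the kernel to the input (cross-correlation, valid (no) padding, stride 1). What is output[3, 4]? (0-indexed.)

The receptive field on the input at this output position is [5 -2 -1 / 9 5 -3]. Elementwise product with the kernel and sum: 5·-1 + -2·-1 + -1·-2 + 9·-2 + 5·3 + -3·-1.

-1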